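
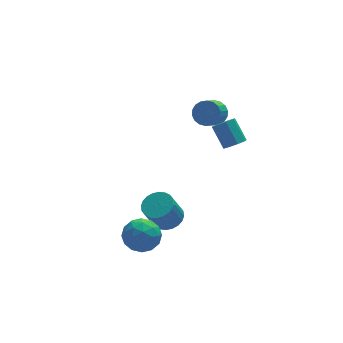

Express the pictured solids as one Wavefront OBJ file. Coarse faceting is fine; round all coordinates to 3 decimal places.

v 3.326 -1.764 2.093
v 3.713 -2.032 2.449
v 3.421 -1.183 3.403
v 3.034 -0.916 3.047
v 3.9 -1.698 2.21
v 3.609 -0.85 3.164
v 3.752 -1.403 1.902
v 3.46 -0.555 2.856
v 3.353 -1.32 1.706
v 3.061 -0.471 2.66
v 2.939 -1.497 1.737
v 2.647 -0.648 2.691
v 2.751 -1.83 1.976
v 2.46 -0.982 2.93
v 2.9 -2.125 2.284
v 2.608 -1.277 3.238
v 3.299 -2.209 2.48
v 3.007 -1.36 3.434
v 3.662 2.393 1.045
v 4.016 1.812 0.779
v 3.432 1.186 1.37
v 3.078 1.767 1.635
v 4.193 1.893 1.039
v 3.61 1.267 1.63
v 4.265 2.072 1.301
v 3.682 1.446 1.891
v 4.218 2.315 1.511
v 3.634 1.689 2.102
v 4.06 2.573 1.629
v 3.477 1.947 2.22
v 3.824 2.796 1.631
v 3.24 2.17 2.222
v 3.555 2.939 1.518
v 2.971 2.313 2.108
v 3.308 2.974 1.31
v 2.724 2.348 1.901
v 3.13 2.893 1.05
v 2.547 2.267 1.641
v 3.058 2.714 0.789
v 2.475 2.088 1.379
v 3.106 2.471 0.578
v 2.522 1.845 1.169
v 3.263 2.213 0.46
v 2.68 1.587 1.051
v 3.5 1.99 0.458
v 2.916 1.364 1.049
v 3.769 1.847 0.572
v 3.185 1.221 1.162
v -2.14 -1.762 -3.241
v -1.475 -1.205 -2.766
v -0.965 -2.695 -3.794
v -0.3 -2.138 -3.319
v -0.925 -2.706 -2.806
v -1.652 -2.13 -2.465
v -0.788 -1.77 -4.095
v -1.515 -1.194 -3.754
v -0.64 -1.21 -3.294
v -0.725 -1.789 -2.498
v -1.715 -2.111 -4.062
v -1.8 -2.69 -3.266
v -1.911 -1.402 -2.955
v -0.529 -2.498 -3.605
v -0.897 -2.832 -3.303
v -0.506 -2.505 -3.024
v -2.015 -1.945 -2.778
v -1.624 -1.618 -2.499
v -1.3 -2.5 -2.522
v -0.816 -2.282 -4.061
v -0.425 -1.955 -3.782
v -1.934 -1.395 -3.536
v -1.543 -1.068 -3.257
v -1.14 -1.4 -4.038
v -1.029 -1.078 -2.986
v -0.338 -1.626 -3.311
v -0.625 -1.41 -3.768
v -1.052 -1.071 -3.567
v -1.079 -1.418 -2.518
v -0.388 -1.966 -2.843
v -0.755 -2.3 -2.542
v -1.183 -1.961 -2.341
v -0.588 -1.421 -2.829
v -2.052 -1.934 -3.717
v -1.361 -2.482 -4.042
v -1.257 -1.939 -4.219
v -1.685 -1.6 -4.018
v -2.102 -2.274 -3.249
v -1.411 -2.822 -3.574
v -1.388 -2.829 -2.993
v -1.815 -2.49 -2.792
v -1.852 -2.479 -3.731
v 0.611 -0.048 -4.074
v 1.307 0.189 -3.712
v 0.705 -0.134 -2.343
v 0.009 -0.372 -2.706
v 1.144 0.464 -3.719
v 0.541 0.141 -2.35
v 0.899 0.661 -3.78
v 0.296 0.337 -2.411
v 0.61 0.75 -3.886
v 0.008 0.426 -2.517
v 0.322 0.717 -4.021
v -0.28 0.394 -2.652
v 0.078 0.568 -4.164
v -0.525 0.244 -2.795
v -0.085 0.325 -4.293
v -0.688 0.001 -2.924
v -0.143 0.025 -4.389
v -0.745 -0.298 -3.02
v -0.085 -0.286 -4.437
v -0.687 -0.609 -3.068
v 0.079 -0.561 -4.43
v -0.524 -0.884 -3.061
v 0.324 -0.757 -4.369
v -0.279 -1.081 -3
v 0.612 -0.846 -4.263
v 0.01 -1.17 -2.894
v 0.9 -0.814 -4.128
v 0.298 -1.137 -2.759
v 1.145 -0.664 -3.985
v 0.542 -0.988 -2.616
v 1.308 -0.421 -3.856
v 0.705 -0.745 -2.487
v 1.365 -0.122 -3.76
v 0.763 -0.445 -2.391
f 2 1 5
f 2 5 3
f 3 5 6
f 3 6 4
f 5 1 7
f 5 7 6
f 6 7 8
f 6 8 4
f 7 1 9
f 7 9 8
f 8 9 10
f 8 10 4
f 9 1 11
f 9 11 10
f 10 11 12
f 10 12 4
f 11 1 13
f 11 13 12
f 12 13 14
f 12 14 4
f 13 1 15
f 13 15 14
f 14 15 16
f 14 16 4
f 15 1 17
f 15 17 16
f 16 17 18
f 16 18 4
f 17 1 2
f 17 2 18
f 18 2 3
f 18 3 4
f 20 19 23
f 20 23 21
f 21 23 24
f 21 24 22
f 23 19 25
f 23 25 24
f 24 25 26
f 24 26 22
f 25 19 27
f 25 27 26
f 26 27 28
f 26 28 22
f 27 19 29
f 27 29 28
f 28 29 30
f 28 30 22
f 29 19 31
f 29 31 30
f 30 31 32
f 30 32 22
f 31 19 33
f 31 33 32
f 32 33 34
f 32 34 22
f 33 19 35
f 33 35 34
f 34 35 36
f 34 36 22
f 35 19 37
f 35 37 36
f 36 37 38
f 36 38 22
f 37 19 39
f 37 39 38
f 38 39 40
f 38 40 22
f 39 19 41
f 39 41 40
f 40 41 42
f 40 42 22
f 41 19 43
f 41 43 42
f 42 43 44
f 42 44 22
f 43 19 45
f 43 45 44
f 44 45 46
f 44 46 22
f 45 19 47
f 45 47 46
f 46 47 48
f 46 48 22
f 47 19 20
f 47 20 48
f 48 20 21
f 48 21 22
f 49 86 65
f 86 60 89
f 65 89 54
f 86 89 65
f 49 65 61
f 65 54 66
f 61 66 50
f 65 66 61
f 49 61 70
f 61 50 71
f 70 71 56
f 61 71 70
f 49 70 82
f 70 56 85
f 82 85 59
f 70 85 82
f 49 82 86
f 82 59 90
f 86 90 60
f 82 90 86
f 50 66 77
f 66 54 80
f 77 80 58
f 66 80 77
f 54 89 67
f 89 60 88
f 67 88 53
f 89 88 67
f 60 90 87
f 90 59 83
f 87 83 51
f 90 83 87
f 59 85 84
f 85 56 72
f 84 72 55
f 85 72 84
f 56 71 76
f 71 50 73
f 76 73 57
f 71 73 76
f 52 78 64
f 78 58 79
f 64 79 53
f 78 79 64
f 52 64 62
f 64 53 63
f 62 63 51
f 64 63 62
f 52 62 69
f 62 51 68
f 69 68 55
f 62 68 69
f 52 69 74
f 69 55 75
f 74 75 57
f 69 75 74
f 52 74 78
f 74 57 81
f 78 81 58
f 74 81 78
f 53 79 67
f 79 58 80
f 67 80 54
f 79 80 67
f 51 63 87
f 63 53 88
f 87 88 60
f 63 88 87
f 55 68 84
f 68 51 83
f 84 83 59
f 68 83 84
f 57 75 76
f 75 55 72
f 76 72 56
f 75 72 76
f 58 81 77
f 81 57 73
f 77 73 50
f 81 73 77
f 92 91 95
f 92 95 93
f 93 95 96
f 93 96 94
f 95 91 97
f 95 97 96
f 96 97 98
f 96 98 94
f 97 91 99
f 97 99 98
f 98 99 100
f 98 100 94
f 99 91 101
f 99 101 100
f 100 101 102
f 100 102 94
f 101 91 103
f 101 103 102
f 102 103 104
f 102 104 94
f 103 91 105
f 103 105 104
f 104 105 106
f 104 106 94
f 105 91 107
f 105 107 106
f 106 107 108
f 106 108 94
f 107 91 109
f 107 109 108
f 108 109 110
f 108 110 94
f 109 91 111
f 109 111 110
f 110 111 112
f 110 112 94
f 111 91 113
f 111 113 112
f 112 113 114
f 112 114 94
f 113 91 115
f 113 115 114
f 114 115 116
f 114 116 94
f 115 91 117
f 115 117 116
f 116 117 118
f 116 118 94
f 117 91 119
f 117 119 118
f 118 119 120
f 118 120 94
f 119 91 121
f 119 121 120
f 120 121 122
f 120 122 94
f 121 91 123
f 121 123 122
f 122 123 124
f 122 124 94
f 123 91 92
f 123 92 124
f 124 92 93
f 124 93 94



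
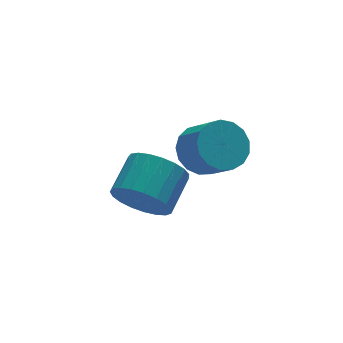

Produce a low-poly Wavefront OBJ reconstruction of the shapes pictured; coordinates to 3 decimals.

v -0.14 -0.005 1.165
v 0.409 0.52 1.547
v 0.649 -0.35 2.397
v 0.1 -0.875 2.015
v 0.054 0.6 1.729
v 0.294 -0.269 2.58
v -0.345 0.542 1.782
v -0.105 -0.327 2.633
v -0.697 0.359 1.693
v -0.457 -0.511 2.544
v -0.922 0.092 1.484
v -0.682 -0.778 2.335
v -0.967 -0.197 1.201
v -0.727 -1.067 2.052
v -0.823 -0.442 0.91
v -0.583 -1.312 1.761
v -0.522 -0.587 0.677
v -0.283 -1.457 1.528
v -0.134 -0.599 0.556
v 0.105 -1.468 1.407
v 0.253 -0.474 0.574
v 0.492 -1.344 1.425
v 0.55 -0.243 0.728
v 0.789 -1.112 1.579
v 0.689 0.044 0.981
v 0.928 -0.826 1.832
v 0.638 0.319 1.277
v 0.878 -0.551 2.128
v -1.717 0.761 -1.283
v -1.066 0.458 -1.934
v -0.111 1.295 -1.369
v -0.763 1.599 -0.717
v -1.231 0.774 -2.122
v -0.277 1.611 -1.557
v -1.481 1.088 -2.165
v -0.526 1.925 -1.6
v -1.772 1.345 -2.055
v -0.817 2.182 -1.49
v -2.053 1.502 -1.812
v -1.098 2.339 -1.247
v -2.276 1.53 -1.478
v -1.321 2.367 -0.912
v -2.403 1.426 -1.109
v -1.448 2.263 -0.544
v -2.411 1.207 -0.771
v -1.456 2.044 -0.205
v -2.299 0.91 -0.521
v -1.344 1.747 0.045
v -2.087 0.588 -0.403
v -1.132 1.425 0.163
v -1.811 0.296 -0.437
v -0.856 1.133 0.129
v -1.518 0.085 -0.617
v -0.563 0.922 -0.052
v -1.261 -0.01 -0.912
v -0.306 0.827 -0.347
v -1.082 0.029 -1.272
v -0.127 0.866 -0.706
v -1.013 0.194 -1.633
v -0.058 1.031 -1.068
f 2 1 5
f 2 5 3
f 3 5 6
f 3 6 4
f 5 1 7
f 5 7 6
f 6 7 8
f 6 8 4
f 7 1 9
f 7 9 8
f 8 9 10
f 8 10 4
f 9 1 11
f 9 11 10
f 10 11 12
f 10 12 4
f 11 1 13
f 11 13 12
f 12 13 14
f 12 14 4
f 13 1 15
f 13 15 14
f 14 15 16
f 14 16 4
f 15 1 17
f 15 17 16
f 16 17 18
f 16 18 4
f 17 1 19
f 17 19 18
f 18 19 20
f 18 20 4
f 19 1 21
f 19 21 20
f 20 21 22
f 20 22 4
f 21 1 23
f 21 23 22
f 22 23 24
f 22 24 4
f 23 1 25
f 23 25 24
f 24 25 26
f 24 26 4
f 25 1 27
f 25 27 26
f 26 27 28
f 26 28 4
f 27 1 2
f 27 2 28
f 28 2 3
f 28 3 4
f 30 29 33
f 30 33 31
f 31 33 34
f 31 34 32
f 33 29 35
f 33 35 34
f 34 35 36
f 34 36 32
f 35 29 37
f 35 37 36
f 36 37 38
f 36 38 32
f 37 29 39
f 37 39 38
f 38 39 40
f 38 40 32
f 39 29 41
f 39 41 40
f 40 41 42
f 40 42 32
f 41 29 43
f 41 43 42
f 42 43 44
f 42 44 32
f 43 29 45
f 43 45 44
f 44 45 46
f 44 46 32
f 45 29 47
f 45 47 46
f 46 47 48
f 46 48 32
f 47 29 49
f 47 49 48
f 48 49 50
f 48 50 32
f 49 29 51
f 49 51 50
f 50 51 52
f 50 52 32
f 51 29 53
f 51 53 52
f 52 53 54
f 52 54 32
f 53 29 55
f 53 55 54
f 54 55 56
f 54 56 32
f 55 29 57
f 55 57 56
f 56 57 58
f 56 58 32
f 57 29 59
f 57 59 58
f 58 59 60
f 58 60 32
f 59 29 30
f 59 30 60
f 60 30 31
f 60 31 32



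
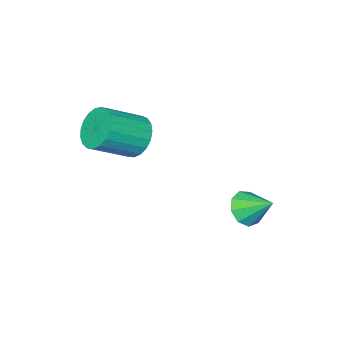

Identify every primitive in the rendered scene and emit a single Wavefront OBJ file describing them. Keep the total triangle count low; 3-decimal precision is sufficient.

v 0.157 0.435 -1.377
v 0.986 0.391 -1.083
v -0.097 1.625 -0.483
v 0.958 0.749 -1.566
v 0.555 0.96 -1.961
v -0.033 0.925 -2.083
v -0.533 0.661 -1.874
v -0.709 0.292 -1.433
v -0.48 -0.011 -0.966
v 0.047 -0.104 -0.691
v 0.626 0.054 -0.737
v 2.531 -3.438 2.084
v 3.129 -2.907 1.436
v 4.748 -3.471 2.467
v 4.149 -4.002 3.116
v 3.041 -2.614 1.735
v 4.659 -3.178 2.767
v 2.864 -2.463 2.095
v 4.482 -3.027 3.127
v 2.629 -2.481 2.453
v 4.247 -3.045 3.485
v 2.378 -2.665 2.747
v 3.996 -3.229 3.779
v 2.153 -2.982 2.927
v 3.771 -3.546 3.958
v 1.993 -3.378 2.961
v 3.611 -3.942 3.992
v 1.927 -3.784 2.843
v 3.545 -4.348 3.874
v 1.965 -4.131 2.594
v 3.583 -4.695 3.626
v 2.1 -4.358 2.257
v 3.718 -4.922 3.288
v 2.311 -4.425 1.89
v 3.929 -4.989 2.922
v 2.559 -4.322 1.557
v 4.177 -4.886 2.588
v 2.803 -4.066 1.315
v 4.421 -4.63 2.346
v 2.999 -3.702 1.206
v 4.617 -4.266 2.237
v 3.115 -3.292 1.248
v 4.733 -3.856 2.28
f 2 1 4
f 2 4 3
f 4 1 5
f 4 5 3
f 5 1 6
f 5 6 3
f 6 1 7
f 6 7 3
f 7 1 8
f 7 8 3
f 8 1 9
f 8 9 3
f 9 1 10
f 9 10 3
f 10 1 11
f 10 11 3
f 11 1 2
f 11 2 3
f 13 12 16
f 13 16 14
f 14 16 17
f 14 17 15
f 16 12 18
f 16 18 17
f 17 18 19
f 17 19 15
f 18 12 20
f 18 20 19
f 19 20 21
f 19 21 15
f 20 12 22
f 20 22 21
f 21 22 23
f 21 23 15
f 22 12 24
f 22 24 23
f 23 24 25
f 23 25 15
f 24 12 26
f 24 26 25
f 25 26 27
f 25 27 15
f 26 12 28
f 26 28 27
f 27 28 29
f 27 29 15
f 28 12 30
f 28 30 29
f 29 30 31
f 29 31 15
f 30 12 32
f 30 32 31
f 31 32 33
f 31 33 15
f 32 12 34
f 32 34 33
f 33 34 35
f 33 35 15
f 34 12 36
f 34 36 35
f 35 36 37
f 35 37 15
f 36 12 38
f 36 38 37
f 37 38 39
f 37 39 15
f 38 12 40
f 38 40 39
f 39 40 41
f 39 41 15
f 40 12 42
f 40 42 41
f 41 42 43
f 41 43 15
f 42 12 13
f 42 13 43
f 43 13 14
f 43 14 15



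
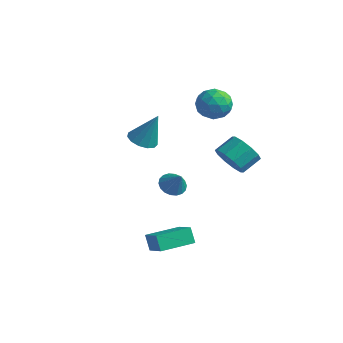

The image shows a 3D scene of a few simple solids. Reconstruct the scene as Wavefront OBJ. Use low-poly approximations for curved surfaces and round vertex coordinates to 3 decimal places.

v 2.05 -2.367 -3.322
v 3.171 -2.783 -2.632
v 2.669 -0.666 -3.303
v 3.79 -1.082 -2.613
v 2.49 -2.518 -4.127
v 3.611 -2.934 -3.437
v 3.109 -0.817 -4.108
v 4.23 -1.233 -3.418
v 2.495 3.104 -0.46
v 3.45 2.885 -0.458
v 3.681 3.898 0.162
v 2.725 4.116 0.16
v 3.335 3.215 -0.953
v 3.565 4.227 -0.332
v 2.898 3.502 -1.26
v 3.129 4.515 -0.639
v 2.308 3.637 -1.261
v 2.538 4.65 -0.64
v 1.789 3.568 -0.956
v 2.019 4.581 -0.336
v 1.539 3.322 -0.462
v 1.77 4.335 0.158
v 1.655 2.993 0.032
v 1.885 4.005 0.653
v 2.091 2.705 0.339
v 2.322 3.718 0.96
v 2.682 2.57 0.34
v 2.912 3.583 0.961
v 3.201 2.639 0.036
v 3.431 3.652 0.656
v 1.383 4.359 2.046
v 1.679 3.889 2.876
v -0.139 3.891 2.324
v 0.157 3.421 3.154
v 0.171 4.419 3.114
v 1.111 4.708 2.942
v 0.429 3.072 2.258
v 1.369 3.361 2.086
v 1.089 3.093 3.007
v 0.93 3.925 3.536
v 0.61 3.855 1.664
v 0.451 4.687 2.193
v 1.664 4.165 2.437
v -0.124 3.615 2.763
v -0.116 4.202 2.74
v 0.058 3.925 3.228
v 1.331 4.647 2.476
v 1.505 4.37 2.963
v 0.619 4.681 3.103
v 0.035 3.41 2.237
v 0.209 3.133 2.724
v 1.482 3.855 1.972
v 1.656 3.578 2.46
v 0.921 3.099 2.097
v 1.492 3.421 3.001
v 0.598 3.146 3.164
v 0.757 2.941 2.638
v 1.31 3.111 2.537
v 1.399 3.91 3.312
v 0.504 3.635 3.476
v 0.512 4.221 3.452
v 1.065 4.391 3.351
v 1.052 3.442 3.389
v 1.036 4.145 1.724
v 0.141 3.87 1.888
v 0.475 3.389 1.849
v 1.028 3.559 1.748
v 0.942 4.634 2.036
v 0.048 4.359 2.199
v 0.23 4.669 2.663
v 0.783 4.839 2.562
v 0.488 4.338 1.811
v -1.694 3.542 -4.16
v -1.075 3.588 -4.616
v -0.946 3.378 -3.16
v -1.127 3.914 -4.524
v -1.291 4.167 -4.36
v -1.535 4.295 -4.156
v -1.81 4.274 -3.953
v -2.063 4.109 -3.792
v -2.242 3.831 -3.703
v -2.313 3.495 -3.705
v -2.262 3.169 -3.797
v -2.098 2.917 -3.961
v -1.854 2.789 -4.164
v -1.578 2.809 -4.367
v -1.326 2.975 -4.529
v -1.146 3.253 -4.617
v -0.677 0.301 1.02
v -0.261 -0.393 1.051
v -0.043 0.759 2.74
v 0.019 -0.084 0.866
v 0.078 0.347 0.729
v -0.103 0.764 0.685
v -0.466 1.034 0.747
v -0.896 1.071 0.895
v -1.256 0.863 1.083
v -1.433 0.477 1.251
v -1.369 0.035 1.346
v -1.086 -0.322 1.336
v -0.673 -0.482 1.227
f 2 4 1
f 5 2 1
f 1 4 3
f 3 5 1
f 2 8 4
f 6 2 5
f 6 8 2
f 4 8 3
f 7 5 3
f 3 8 7
f 7 6 5
f 8 6 7
f 10 9 13
f 10 13 11
f 11 13 14
f 11 14 12
f 13 9 15
f 13 15 14
f 14 15 16
f 14 16 12
f 15 9 17
f 15 17 16
f 16 17 18
f 16 18 12
f 17 9 19
f 17 19 18
f 18 19 20
f 18 20 12
f 19 9 21
f 19 21 20
f 20 21 22
f 20 22 12
f 21 9 23
f 21 23 22
f 22 23 24
f 22 24 12
f 23 9 25
f 23 25 24
f 24 25 26
f 24 26 12
f 25 9 27
f 25 27 26
f 26 27 28
f 26 28 12
f 27 9 29
f 27 29 28
f 28 29 30
f 28 30 12
f 29 9 10
f 29 10 30
f 30 10 11
f 30 11 12
f 31 68 47
f 68 42 71
f 47 71 36
f 68 71 47
f 31 47 43
f 47 36 48
f 43 48 32
f 47 48 43
f 31 43 52
f 43 32 53
f 52 53 38
f 43 53 52
f 31 52 64
f 52 38 67
f 64 67 41
f 52 67 64
f 31 64 68
f 64 41 72
f 68 72 42
f 64 72 68
f 32 48 59
f 48 36 62
f 59 62 40
f 48 62 59
f 36 71 49
f 71 42 70
f 49 70 35
f 71 70 49
f 42 72 69
f 72 41 65
f 69 65 33
f 72 65 69
f 41 67 66
f 67 38 54
f 66 54 37
f 67 54 66
f 38 53 58
f 53 32 55
f 58 55 39
f 53 55 58
f 34 60 46
f 60 40 61
f 46 61 35
f 60 61 46
f 34 46 44
f 46 35 45
f 44 45 33
f 46 45 44
f 34 44 51
f 44 33 50
f 51 50 37
f 44 50 51
f 34 51 56
f 51 37 57
f 56 57 39
f 51 57 56
f 34 56 60
f 56 39 63
f 60 63 40
f 56 63 60
f 35 61 49
f 61 40 62
f 49 62 36
f 61 62 49
f 33 45 69
f 45 35 70
f 69 70 42
f 45 70 69
f 37 50 66
f 50 33 65
f 66 65 41
f 50 65 66
f 39 57 58
f 57 37 54
f 58 54 38
f 57 54 58
f 40 63 59
f 63 39 55
f 59 55 32
f 63 55 59
f 74 73 76
f 74 76 75
f 76 73 77
f 76 77 75
f 77 73 78
f 77 78 75
f 78 73 79
f 78 79 75
f 79 73 80
f 79 80 75
f 80 73 81
f 80 81 75
f 81 73 82
f 81 82 75
f 82 73 83
f 82 83 75
f 83 73 84
f 83 84 75
f 84 73 85
f 84 85 75
f 85 73 86
f 85 86 75
f 86 73 87
f 86 87 75
f 87 73 88
f 87 88 75
f 88 73 74
f 88 74 75
f 90 89 92
f 90 92 91
f 92 89 93
f 92 93 91
f 93 89 94
f 93 94 91
f 94 89 95
f 94 95 91
f 95 89 96
f 95 96 91
f 96 89 97
f 96 97 91
f 97 89 98
f 97 98 91
f 98 89 99
f 98 99 91
f 99 89 100
f 99 100 91
f 100 89 101
f 100 101 91
f 101 89 90
f 101 90 91



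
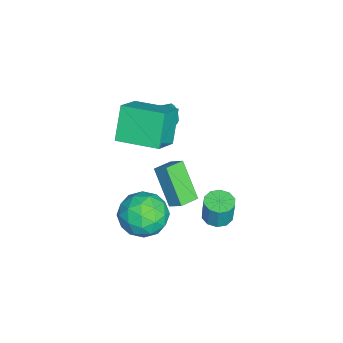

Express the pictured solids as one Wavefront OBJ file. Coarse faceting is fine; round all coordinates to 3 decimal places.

v -2.105 -4.72 3.834
v -0.758 -5.125 4.788
v -1.627 -2.704 4.015
v -0.279 -3.109 4.969
v -1.061 -4.831 2.311
v 0.287 -5.236 3.265
v -0.582 -2.815 2.492
v 0.765 -3.22 3.446
v 0.355 -0.681 -1.65
v 0.89 -0.208 -1.743
v 1.02 -0.106 -0.484
v 0.485 -0.579 -0.39
v 0.508 0.019 -1.722
v 0.638 0.121 -0.463
v 0.067 -0.021 -1.673
v 0.197 0.08 -0.414
v -0.263 -0.313 -1.615
v -0.133 -0.212 -0.356
v -0.358 -0.746 -1.571
v -0.228 -0.645 -0.312
v -0.18 -1.154 -1.556
v -0.05 -1.052 -0.297
v 0.202 -1.381 -1.577
v 0.332 -1.279 -0.318
v 0.643 -1.34 -1.626
v 0.773 -1.239 -0.367
v 0.973 -1.048 -1.684
v 1.103 -0.947 -0.425
v 1.068 -0.615 -1.728
v 1.198 -0.514 -0.469
v -2.827 -4.437 1.76
v -2.456 -4.261 1.379
v -2.542 -2.908 1.919
v -2.913 -3.083 2.3
v -2.86 -4.232 1.24
v -2.946 -2.878 1.78
v -3.245 -4.322 1.406
v -3.331 -2.968 1.946
v -3.385 -4.48 1.779
v -3.471 -3.126 2.319
v -3.198 -4.612 2.141
v -3.284 -3.259 2.681
v -2.794 -4.642 2.28
v -2.88 -3.288 2.82
v -2.409 -4.552 2.114
v -2.495 -3.198 2.654
v -2.269 -4.394 1.741
v -2.355 -3.04 2.281
v 1.146 -2.838 -0.91
v 2.019 -2.789 -0.045
v 1.381 -4.811 -1.035
v 2.254 -4.762 -0.17
v 1.082 -4.537 0.126
v 0.936 -3.318 0.204
v 2.464 -4.282 -1.284
v 2.318 -3.063 -1.206
v 2.834 -3.682 -0.276
v 1.979 -3.839 0.596
v 1.421 -3.761 -1.676
v 0.566 -3.918 -0.804
v 1.562 -2.641 -0.466
v 1.838 -4.959 -0.614
v 1.149 -4.827 -0.44
v 1.662 -4.798 0.069
v 0.925 -2.951 -0.32
v 1.439 -2.922 0.188
v 0.888 -3.95 0.288
v 1.961 -4.678 -1.268
v 2.475 -4.649 -0.76
v 1.738 -2.802 -1.149
v 2.251 -2.773 -0.64
v 2.512 -3.65 -1.368
v 2.554 -3.136 -0.093
v 2.692 -4.296 -0.167
v 2.815 -4.014 -0.822
v 2.73 -3.297 -0.776
v 2.052 -3.229 0.419
v 2.19 -4.388 0.345
v 1.501 -4.256 0.519
v 1.415 -3.54 0.565
v 2.53 -3.753 0.283
v 1.21 -3.212 -1.425
v 1.348 -4.371 -1.499
v 1.985 -4.06 -1.645
v 1.899 -3.344 -1.599
v 0.708 -3.304 -0.913
v 0.846 -4.464 -0.987
v 0.67 -4.303 -0.304
v 0.585 -3.586 -0.258
v 0.87 -3.847 -1.363
v 2.513 -3.173 3.856
v 2.884 -2.598 4.392
v 1.798 -2.568 3.7
v 2.169 -1.992 4.237
v 3.511 -2.388 2.323
v 3.882 -1.812 2.86
v 2.796 -1.782 2.168
v 3.167 -1.207 2.704
f 2 4 1
f 5 2 1
f 1 4 3
f 3 5 1
f 2 8 4
f 6 2 5
f 6 8 2
f 4 8 3
f 7 5 3
f 3 8 7
f 7 6 5
f 8 6 7
f 10 9 13
f 10 13 11
f 11 13 14
f 11 14 12
f 13 9 15
f 13 15 14
f 14 15 16
f 14 16 12
f 15 9 17
f 15 17 16
f 16 17 18
f 16 18 12
f 17 9 19
f 17 19 18
f 18 19 20
f 18 20 12
f 19 9 21
f 19 21 20
f 20 21 22
f 20 22 12
f 21 9 23
f 21 23 22
f 22 23 24
f 22 24 12
f 23 9 25
f 23 25 24
f 24 25 26
f 24 26 12
f 25 9 27
f 25 27 26
f 26 27 28
f 26 28 12
f 27 9 29
f 27 29 28
f 28 29 30
f 28 30 12
f 29 9 10
f 29 10 30
f 30 10 11
f 30 11 12
f 32 31 35
f 32 35 33
f 33 35 36
f 33 36 34
f 35 31 37
f 35 37 36
f 36 37 38
f 36 38 34
f 37 31 39
f 37 39 38
f 38 39 40
f 38 40 34
f 39 31 41
f 39 41 40
f 40 41 42
f 40 42 34
f 41 31 43
f 41 43 42
f 42 43 44
f 42 44 34
f 43 31 45
f 43 45 44
f 44 45 46
f 44 46 34
f 45 31 47
f 45 47 46
f 46 47 48
f 46 48 34
f 47 31 32
f 47 32 48
f 48 32 33
f 48 33 34
f 49 86 65
f 86 60 89
f 65 89 54
f 86 89 65
f 49 65 61
f 65 54 66
f 61 66 50
f 65 66 61
f 49 61 70
f 61 50 71
f 70 71 56
f 61 71 70
f 49 70 82
f 70 56 85
f 82 85 59
f 70 85 82
f 49 82 86
f 82 59 90
f 86 90 60
f 82 90 86
f 50 66 77
f 66 54 80
f 77 80 58
f 66 80 77
f 54 89 67
f 89 60 88
f 67 88 53
f 89 88 67
f 60 90 87
f 90 59 83
f 87 83 51
f 90 83 87
f 59 85 84
f 85 56 72
f 84 72 55
f 85 72 84
f 56 71 76
f 71 50 73
f 76 73 57
f 71 73 76
f 52 78 64
f 78 58 79
f 64 79 53
f 78 79 64
f 52 64 62
f 64 53 63
f 62 63 51
f 64 63 62
f 52 62 69
f 62 51 68
f 69 68 55
f 62 68 69
f 52 69 74
f 69 55 75
f 74 75 57
f 69 75 74
f 52 74 78
f 74 57 81
f 78 81 58
f 74 81 78
f 53 79 67
f 79 58 80
f 67 80 54
f 79 80 67
f 51 63 87
f 63 53 88
f 87 88 60
f 63 88 87
f 55 68 84
f 68 51 83
f 84 83 59
f 68 83 84
f 57 75 76
f 75 55 72
f 76 72 56
f 75 72 76
f 58 81 77
f 81 57 73
f 77 73 50
f 81 73 77
f 92 94 91
f 95 92 91
f 91 94 93
f 93 95 91
f 92 98 94
f 96 92 95
f 96 98 92
f 94 98 93
f 97 95 93
f 93 98 97
f 97 96 95
f 98 96 97



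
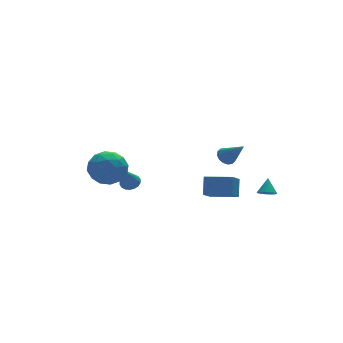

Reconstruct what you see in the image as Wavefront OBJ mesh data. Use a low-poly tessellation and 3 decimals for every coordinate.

v 1.053 -3.148 2.333
v 1.578 -2.901 2.319
v 1.567 -4.172 3.507
v 1.424 -2.744 2.524
v 1.17 -2.696 2.677
v 0.885 -2.768 2.738
v 0.646 -2.943 2.691
v 0.515 -3.172 2.548
v 0.529 -3.395 2.347
v 0.683 -3.552 2.143
v 0.937 -3.6 1.99
v 1.221 -3.528 1.928
v 1.461 -3.353 1.976
v 1.592 -3.124 2.119
v -1.631 3.773 -2.857
v -1.162 3.384 -2.817
v -2.389 3.027 -1.223
v -1.074 3.6 -2.678
v -1.096 3.85 -2.574
v -1.224 4.084 -2.527
v -1.433 4.257 -2.545
v -1.681 4.334 -2.625
v -1.919 4.3 -2.751
v -2.1 4.161 -2.898
v -2.188 3.945 -3.037
v -2.166 3.695 -3.141
v -2.038 3.461 -3.188
v -1.829 3.288 -3.17
v -1.581 3.211 -3.09
v -1.343 3.245 -2.964
v 3.571 -2.92 -1.219
v 4.087 -3.092 -1.305
v 3.889 -2.36 -0.441
v 4.067 -2.875 -1.453
v 3.934 -2.668 -1.548
v 3.718 -2.519 -1.567
v 3.468 -2.462 -1.506
v 3.242 -2.509 -1.38
v 3.092 -2.651 -1.217
v 3.051 -2.854 -1.055
v 3.129 -3.072 -0.93
v 3.309 -3.255 -0.872
v 3.549 -3.362 -0.893
v 3.794 -3.367 -0.989
v 3.988 -3.27 -1.138
v 1.98 0.925 -3.302
v 1.163 0.039 -2.443
v 2.311 1.578 -2.314
v 1.494 0.693 -1.454
v 3.266 -0.053 -3.086
v 2.449 -0.938 -2.226
v 3.597 0.601 -2.097
v 2.78 -0.285 -1.238
v -4.661 2.167 0.306
v -3.568 2.551 0.043
v -4.072 0.349 0.097
v -2.979 0.733 -0.166
v -3.403 0.857 0.937
v -3.767 1.981 1.066
v -3.873 0.919 -0.926
v -4.237 2.043 -0.797
v -3.081 1.78 -0.718
v -2.79 1.742 0.433
v -4.85 1.158 -0.293
v -4.559 1.12 0.858
v -4.166 2.519 0.193
v -3.474 0.381 -0.053
v -3.723 0.454 0.595
v -3.081 0.68 0.441
v -4.283 2.183 0.794
v -3.641 2.409 0.64
v -3.544 1.413 1.165
v -3.999 0.491 -0.5
v -3.357 0.717 -0.654
v -4.559 2.22 -0.301
v -3.917 2.446 -0.455
v -4.096 1.487 -1.025
v -3.237 2.291 -0.409
v -2.891 1.223 -0.532
v -3.417 1.332 -0.979
v -3.631 1.993 -0.903
v -3.067 2.269 0.268
v -2.721 1.2 0.145
v -2.97 1.273 0.793
v -3.184 1.933 0.869
v -2.78 1.815 -0.18
v -4.919 1.7 -0.005
v -4.573 0.631 -0.128
v -4.456 0.967 -0.729
v -4.67 1.627 -0.653
v -4.749 1.677 0.672
v -4.403 0.609 0.549
v -4.009 0.907 1.043
v -4.223 1.568 1.119
v -4.86 1.085 0.32
f 2 1 4
f 2 4 3
f 4 1 5
f 4 5 3
f 5 1 6
f 5 6 3
f 6 1 7
f 6 7 3
f 7 1 8
f 7 8 3
f 8 1 9
f 8 9 3
f 9 1 10
f 9 10 3
f 10 1 11
f 10 11 3
f 11 1 12
f 11 12 3
f 12 1 13
f 12 13 3
f 13 1 14
f 13 14 3
f 14 1 2
f 14 2 3
f 16 15 18
f 16 18 17
f 18 15 19
f 18 19 17
f 19 15 20
f 19 20 17
f 20 15 21
f 20 21 17
f 21 15 22
f 21 22 17
f 22 15 23
f 22 23 17
f 23 15 24
f 23 24 17
f 24 15 25
f 24 25 17
f 25 15 26
f 25 26 17
f 26 15 27
f 26 27 17
f 27 15 28
f 27 28 17
f 28 15 29
f 28 29 17
f 29 15 30
f 29 30 17
f 30 15 16
f 30 16 17
f 32 31 34
f 32 34 33
f 34 31 35
f 34 35 33
f 35 31 36
f 35 36 33
f 36 31 37
f 36 37 33
f 37 31 38
f 37 38 33
f 38 31 39
f 38 39 33
f 39 31 40
f 39 40 33
f 40 31 41
f 40 41 33
f 41 31 42
f 41 42 33
f 42 31 43
f 42 43 33
f 43 31 44
f 43 44 33
f 44 31 45
f 44 45 33
f 45 31 32
f 45 32 33
f 47 49 46
f 50 47 46
f 46 49 48
f 48 50 46
f 47 53 49
f 51 47 50
f 51 53 47
f 49 53 48
f 52 50 48
f 48 53 52
f 52 51 50
f 53 51 52
f 54 91 70
f 91 65 94
f 70 94 59
f 91 94 70
f 54 70 66
f 70 59 71
f 66 71 55
f 70 71 66
f 54 66 75
f 66 55 76
f 75 76 61
f 66 76 75
f 54 75 87
f 75 61 90
f 87 90 64
f 75 90 87
f 54 87 91
f 87 64 95
f 91 95 65
f 87 95 91
f 55 71 82
f 71 59 85
f 82 85 63
f 71 85 82
f 59 94 72
f 94 65 93
f 72 93 58
f 94 93 72
f 65 95 92
f 95 64 88
f 92 88 56
f 95 88 92
f 64 90 89
f 90 61 77
f 89 77 60
f 90 77 89
f 61 76 81
f 76 55 78
f 81 78 62
f 76 78 81
f 57 83 69
f 83 63 84
f 69 84 58
f 83 84 69
f 57 69 67
f 69 58 68
f 67 68 56
f 69 68 67
f 57 67 74
f 67 56 73
f 74 73 60
f 67 73 74
f 57 74 79
f 74 60 80
f 79 80 62
f 74 80 79
f 57 79 83
f 79 62 86
f 83 86 63
f 79 86 83
f 58 84 72
f 84 63 85
f 72 85 59
f 84 85 72
f 56 68 92
f 68 58 93
f 92 93 65
f 68 93 92
f 60 73 89
f 73 56 88
f 89 88 64
f 73 88 89
f 62 80 81
f 80 60 77
f 81 77 61
f 80 77 81
f 63 86 82
f 86 62 78
f 82 78 55
f 86 78 82



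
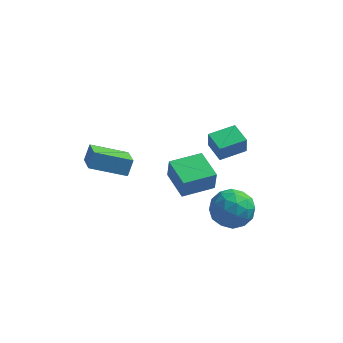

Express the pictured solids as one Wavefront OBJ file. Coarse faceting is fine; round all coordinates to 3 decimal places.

v 2.246 1.055 -0.505
v 2.266 0.863 0.568
v 1.477 2.084 -0.308
v 1.496 1.893 0.765
v 3.504 1.967 -0.365
v 3.523 1.776 0.708
v 2.734 2.997 -0.168
v 2.754 2.805 0.905
v -3.589 -3.585 2.14
v -3.391 -3.09 2.962
v -4.134 -2.168 1.42
v -3.936 -1.674 2.242
v -1.704 -3.206 1.458
v -1.506 -2.712 2.28
v -2.249 -1.79 0.738
v -2.051 -1.295 1.56
v -0.758 2.483 -3.565
v -0.637 2.324 -2.26
v 0.813 3.569 -3.578
v 0.934 3.41 -2.273
v 0.286 0.97 -3.847
v 0.407 0.811 -2.542
v 1.857 2.056 -3.86
v 1.978 1.897 -2.555
v 3.439 -0.316 -2.137
v 4.41 -1.106 -2.132
v 2.17 -1.874 -1.888
v 3.141 -2.664 -1.883
v 2.973 -1.873 -0.929
v 3.757 -0.91 -1.082
v 2.823 -2.07 -2.938
v 3.607 -1.107 -3.091
v 4.029 -2.19 -2.627
v 4.122 -2.068 -1.385
v 2.458 -0.912 -2.635
v 2.551 -0.79 -1.393
v 4.036 -0.574 -2.156
v 2.544 -2.406 -1.864
v 2.446 -1.941 -1.303
v 3.016 -2.405 -1.3
v 3.652 -0.459 -1.539
v 4.223 -0.923 -1.536
v 3.378 -1.374 -0.829
v 2.357 -2.057 -2.484
v 2.928 -2.521 -2.481
v 3.564 -0.575 -2.72
v 4.134 -1.039 -2.717
v 3.202 -1.606 -3.191
v 4.382 -1.676 -2.444
v 3.637 -2.591 -2.298
v 3.449 -2.243 -2.918
v 3.91 -1.677 -3.008
v 4.437 -1.604 -1.714
v 3.691 -2.52 -1.568
v 3.593 -2.054 -1.007
v 4.054 -1.489 -1.097
v 4.213 -2.241 -2.005
v 2.889 -0.46 -2.452
v 2.143 -1.376 -2.306
v 2.526 -1.491 -2.923
v 2.987 -0.926 -3.013
v 2.943 -0.389 -1.722
v 2.198 -1.304 -1.576
v 2.67 -1.303 -1.012
v 3.131 -0.737 -1.102
v 2.367 -0.739 -2.015
f 2 4 1
f 5 2 1
f 1 4 3
f 3 5 1
f 2 8 4
f 6 2 5
f 6 8 2
f 4 8 3
f 7 5 3
f 3 8 7
f 7 6 5
f 8 6 7
f 10 12 9
f 13 10 9
f 9 12 11
f 11 13 9
f 10 16 12
f 14 10 13
f 14 16 10
f 12 16 11
f 15 13 11
f 11 16 15
f 15 14 13
f 16 14 15
f 18 20 17
f 21 18 17
f 17 20 19
f 19 21 17
f 18 24 20
f 22 18 21
f 22 24 18
f 20 24 19
f 23 21 19
f 19 24 23
f 23 22 21
f 24 22 23
f 25 62 41
f 62 36 65
f 41 65 30
f 62 65 41
f 25 41 37
f 41 30 42
f 37 42 26
f 41 42 37
f 25 37 46
f 37 26 47
f 46 47 32
f 37 47 46
f 25 46 58
f 46 32 61
f 58 61 35
f 46 61 58
f 25 58 62
f 58 35 66
f 62 66 36
f 58 66 62
f 26 42 53
f 42 30 56
f 53 56 34
f 42 56 53
f 30 65 43
f 65 36 64
f 43 64 29
f 65 64 43
f 36 66 63
f 66 35 59
f 63 59 27
f 66 59 63
f 35 61 60
f 61 32 48
f 60 48 31
f 61 48 60
f 32 47 52
f 47 26 49
f 52 49 33
f 47 49 52
f 28 54 40
f 54 34 55
f 40 55 29
f 54 55 40
f 28 40 38
f 40 29 39
f 38 39 27
f 40 39 38
f 28 38 45
f 38 27 44
f 45 44 31
f 38 44 45
f 28 45 50
f 45 31 51
f 50 51 33
f 45 51 50
f 28 50 54
f 50 33 57
f 54 57 34
f 50 57 54
f 29 55 43
f 55 34 56
f 43 56 30
f 55 56 43
f 27 39 63
f 39 29 64
f 63 64 36
f 39 64 63
f 31 44 60
f 44 27 59
f 60 59 35
f 44 59 60
f 33 51 52
f 51 31 48
f 52 48 32
f 51 48 52
f 34 57 53
f 57 33 49
f 53 49 26
f 57 49 53



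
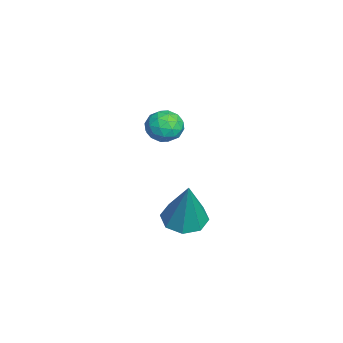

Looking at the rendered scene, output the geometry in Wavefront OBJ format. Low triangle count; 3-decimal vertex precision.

v -0.607 0.509 3.01
v -0.315 0.972 2.657
v -0.425 -0.192 2.243
v -0.133 0.271 1.89
v 0.149 0.051 2.434
v 0.037 0.484 2.909
v -0.777 0.296 1.991
v -0.889 0.729 2.466
v -0.42 0.84 2.027
v 0.152 0.689 2.301
v -0.892 0.091 2.599
v -0.32 -0.06 2.873
v -0.477 0.802 2.901
v -0.263 -0.022 1.999
v -0.098 -0.151 2.32
v 0.074 0.121 2.111
v -0.27 0.515 3.049
v -0.099 0.787 2.841
v 0.174 0.246 2.71
v -0.641 -0.007 2.059
v -0.47 0.265 1.851
v -0.814 0.659 2.789
v -0.642 0.931 2.58
v -0.914 0.534 2.19
v -0.367 0.997 2.323
v -0.26 0.585 1.872
v -0.638 0.599 1.932
v -0.704 0.854 2.21
v -0.031 0.908 2.484
v 0.076 0.496 2.033
v 0.242 0.366 2.353
v 0.176 0.621 2.632
v -0.092 0.83 2.113
v -0.816 0.284 2.867
v -0.709 -0.128 2.416
v -0.916 0.159 2.268
v -0.982 0.414 2.547
v -0.48 0.195 3.028
v -0.373 -0.217 2.577
v -0.036 -0.074 2.69
v -0.102 0.181 2.968
v -0.648 -0.05 2.787
v 3.343 0.929 0.835
v 3.861 1.382 0.621
v 3.957 1.031 2.525
v 3.4 1.644 0.772
v 2.907 1.488 0.96
v 2.669 1.004 1.076
v 2.826 0.477 1.05
v 3.287 0.214 0.899
v 3.78 0.371 0.71
v 4.018 0.854 0.595
f 1 38 17
f 38 12 41
f 17 41 6
f 38 41 17
f 1 17 13
f 17 6 18
f 13 18 2
f 17 18 13
f 1 13 22
f 13 2 23
f 22 23 8
f 13 23 22
f 1 22 34
f 22 8 37
f 34 37 11
f 22 37 34
f 1 34 38
f 34 11 42
f 38 42 12
f 34 42 38
f 2 18 29
f 18 6 32
f 29 32 10
f 18 32 29
f 6 41 19
f 41 12 40
f 19 40 5
f 41 40 19
f 12 42 39
f 42 11 35
f 39 35 3
f 42 35 39
f 11 37 36
f 37 8 24
f 36 24 7
f 37 24 36
f 8 23 28
f 23 2 25
f 28 25 9
f 23 25 28
f 4 30 16
f 30 10 31
f 16 31 5
f 30 31 16
f 4 16 14
f 16 5 15
f 14 15 3
f 16 15 14
f 4 14 21
f 14 3 20
f 21 20 7
f 14 20 21
f 4 21 26
f 21 7 27
f 26 27 9
f 21 27 26
f 4 26 30
f 26 9 33
f 30 33 10
f 26 33 30
f 5 31 19
f 31 10 32
f 19 32 6
f 31 32 19
f 3 15 39
f 15 5 40
f 39 40 12
f 15 40 39
f 7 20 36
f 20 3 35
f 36 35 11
f 20 35 36
f 9 27 28
f 27 7 24
f 28 24 8
f 27 24 28
f 10 33 29
f 33 9 25
f 29 25 2
f 33 25 29
f 44 43 46
f 44 46 45
f 46 43 47
f 46 47 45
f 47 43 48
f 47 48 45
f 48 43 49
f 48 49 45
f 49 43 50
f 49 50 45
f 50 43 51
f 50 51 45
f 51 43 52
f 51 52 45
f 52 43 44
f 52 44 45



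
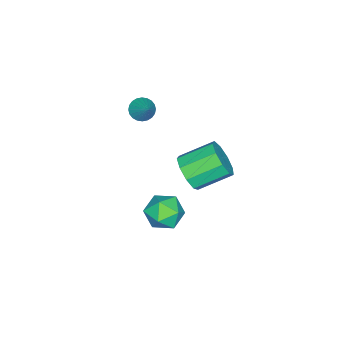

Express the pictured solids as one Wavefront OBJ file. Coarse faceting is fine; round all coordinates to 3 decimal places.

v 3.043 1.363 -3.363
v 3.624 1.391 -2.784
v 3.336 0.089 -3.596
v 3.917 0.117 -3.017
v 3.125 0.161 -2.806
v 2.944 0.948 -2.662
v 4.016 0.532 -3.718
v 3.835 1.319 -3.574
v 4.225 0.877 -3.004
v 3.675 0.648 -2.44
v 3.285 0.832 -3.94
v 2.735 0.603 -3.376
v 2.927 1.4 -1.02
v 3.584 1.68 -0.682
v 2.811 2.7 -0.023
v 2.153 2.42 -0.36
v 3.501 1.924 -1.157
v 2.728 2.945 -0.498
v 3.15 1.923 -1.568
v 2.376 2.943 -0.909
v 2.694 1.677 -1.722
v 1.921 2.697 -1.063
v 2.347 1.301 -1.547
v 1.574 2.322 -0.888
v 2.271 0.972 -1.126
v 1.498 1.992 -0.467
v 2.502 0.842 -0.655
v 1.729 1.863 0.005
v 2.932 0.974 -0.354
v 2.158 1.994 0.305
v 3.359 1.305 -0.365
v 2.586 2.325 0.294
v 2.355 -0.707 1.281
v 2.656 -0.541 0.917
v 2.945 -0.113 2.039
v 2.517 -0.404 0.917
v 2.354 -0.313 0.973
v 2.191 -0.281 1.075
v 2.053 -0.315 1.209
v 1.961 -0.408 1.354
v 1.928 -0.547 1.487
v 1.961 -0.71 1.589
v 2.054 -0.872 1.644
v 2.193 -1.01 1.644
v 2.356 -1.101 1.588
v 2.519 -1.132 1.486
v 2.657 -1.099 1.352
v 2.749 -1.006 1.208
v 2.781 -0.867 1.074
v 2.748 -0.704 0.972
f 1 12 6
f 1 6 2
f 1 2 8
f 1 8 11
f 1 11 12
f 2 6 10
f 6 12 5
f 12 11 3
f 11 8 7
f 8 2 9
f 4 10 5
f 4 5 3
f 4 3 7
f 4 7 9
f 4 9 10
f 5 10 6
f 3 5 12
f 7 3 11
f 9 7 8
f 10 9 2
f 14 13 17
f 14 17 15
f 15 17 18
f 15 18 16
f 17 13 19
f 17 19 18
f 18 19 20
f 18 20 16
f 19 13 21
f 19 21 20
f 20 21 22
f 20 22 16
f 21 13 23
f 21 23 22
f 22 23 24
f 22 24 16
f 23 13 25
f 23 25 24
f 24 25 26
f 24 26 16
f 25 13 27
f 25 27 26
f 26 27 28
f 26 28 16
f 27 13 29
f 27 29 28
f 28 29 30
f 28 30 16
f 29 13 31
f 29 31 30
f 30 31 32
f 30 32 16
f 31 13 14
f 31 14 32
f 32 14 15
f 32 15 16
f 34 33 36
f 34 36 35
f 36 33 37
f 36 37 35
f 37 33 38
f 37 38 35
f 38 33 39
f 38 39 35
f 39 33 40
f 39 40 35
f 40 33 41
f 40 41 35
f 41 33 42
f 41 42 35
f 42 33 43
f 42 43 35
f 43 33 44
f 43 44 35
f 44 33 45
f 44 45 35
f 45 33 46
f 45 46 35
f 46 33 47
f 46 47 35
f 47 33 48
f 47 48 35
f 48 33 49
f 48 49 35
f 49 33 50
f 49 50 35
f 50 33 34
f 50 34 35



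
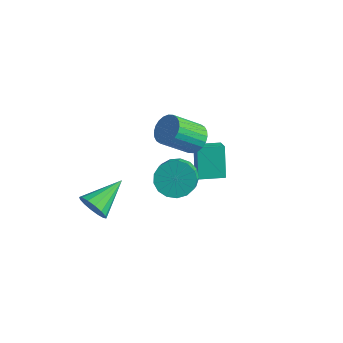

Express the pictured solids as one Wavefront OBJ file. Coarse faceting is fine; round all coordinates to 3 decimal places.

v -2.166 -4.173 -2.639
v -1.701 -3.93 -3.37
v -2.054 -2.167 -1.901
v -2.148 -3.863 -3.484
v -2.6 -3.88 -3.37
v -2.935 -3.975 -3.061
v -3.064 -4.123 -2.639
v -2.953 -4.284 -2.216
v -2.63 -4.416 -1.907
v -2.183 -4.482 -1.794
v -1.732 -4.466 -1.907
v -1.396 -4.371 -2.216
v -1.267 -4.223 -2.638
v -1.379 -4.062 -3.061
v -1.535 2.674 -2.359
v -0.849 2.159 -1.807
v -0.633 3.766 -2.461
v 0.053 3.251 -1.909
v -0.813 1.929 -3.951
v -0.127 1.414 -3.399
v 0.089 3.021 -4.053
v 0.775 2.506 -3.501
v -0.415 1.439 -0.135
v 0.044 1.839 0.501
v -0.666 0.54 1.83
v -1.125 0.141 1.195
v -0.251 2.013 0.512
v -0.962 0.714 1.842
v -0.572 2.099 0.426
v -1.283 0.801 1.755
v -0.869 2.085 0.253
v -1.579 0.787 1.583
v -1.097 1.973 0.022
v -1.807 0.674 1.352
v -1.22 1.78 -0.233
v -1.931 0.481 1.097
v -1.222 1.534 -0.473
v -1.932 0.236 0.857
v -1.1 1.275 -0.662
v -1.81 -0.024 0.668
v -0.874 1.04 -0.77
v -1.584 -0.259 0.559
v -0.578 0.866 -0.782
v -1.289 -0.433 0.548
v -0.257 0.779 -0.695
v -0.968 -0.519 0.634
v 0.039 0.793 -0.523
v -0.671 -0.505 0.807
v 0.267 0.906 -0.292
v -0.443 -0.393 1.038
v 0.391 1.099 -0.037
v -0.32 -0.2 1.293
v 0.392 1.344 0.203
v -0.318 0.046 1.533
v 0.27 1.604 0.392
v -0.44 0.305 1.722
v 1.49 -2.074 0.853
v 2.009 -2.528 0.074
v 2.489 -3.239 0.809
v 1.97 -2.786 1.587
v 2.315 -2.165 0.226
v 2.795 -2.877 0.96
v 2.431 -1.782 0.521
v 2.911 -2.493 1.256
v 2.332 -1.465 0.892
v 2.812 -2.177 1.627
v 2.04 -1.288 1.254
v 2.52 -2 1.989
v 1.622 -1.291 1.524
v 2.102 -2.003 2.259
v 1.174 -1.474 1.641
v 1.654 -2.185 2.376
v 0.798 -1.794 1.576
v 1.278 -2.505 2.311
v 0.581 -2.178 1.346
v 1.061 -2.89 2.081
v 0.572 -2.538 1.003
v 1.052 -3.25 1.738
v 0.773 -2.792 0.625
v 1.253 -3.504 1.36
v 1.139 -2.882 0.3
v 1.619 -3.594 1.035
v 1.585 -2.787 0.101
v 2.065 -3.498 0.836
f 2 1 4
f 2 4 3
f 4 1 5
f 4 5 3
f 5 1 6
f 5 6 3
f 6 1 7
f 6 7 3
f 7 1 8
f 7 8 3
f 8 1 9
f 8 9 3
f 9 1 10
f 9 10 3
f 10 1 11
f 10 11 3
f 11 1 12
f 11 12 3
f 12 1 13
f 12 13 3
f 13 1 14
f 13 14 3
f 14 1 2
f 14 2 3
f 16 18 15
f 19 16 15
f 15 18 17
f 17 19 15
f 16 22 18
f 20 16 19
f 20 22 16
f 18 22 17
f 21 19 17
f 17 22 21
f 21 20 19
f 22 20 21
f 24 23 27
f 24 27 25
f 25 27 28
f 25 28 26
f 27 23 29
f 27 29 28
f 28 29 30
f 28 30 26
f 29 23 31
f 29 31 30
f 30 31 32
f 30 32 26
f 31 23 33
f 31 33 32
f 32 33 34
f 32 34 26
f 33 23 35
f 33 35 34
f 34 35 36
f 34 36 26
f 35 23 37
f 35 37 36
f 36 37 38
f 36 38 26
f 37 23 39
f 37 39 38
f 38 39 40
f 38 40 26
f 39 23 41
f 39 41 40
f 40 41 42
f 40 42 26
f 41 23 43
f 41 43 42
f 42 43 44
f 42 44 26
f 43 23 45
f 43 45 44
f 44 45 46
f 44 46 26
f 45 23 47
f 45 47 46
f 46 47 48
f 46 48 26
f 47 23 49
f 47 49 48
f 48 49 50
f 48 50 26
f 49 23 51
f 49 51 50
f 50 51 52
f 50 52 26
f 51 23 53
f 51 53 52
f 52 53 54
f 52 54 26
f 53 23 55
f 53 55 54
f 54 55 56
f 54 56 26
f 55 23 24
f 55 24 56
f 56 24 25
f 56 25 26
f 58 57 61
f 58 61 59
f 59 61 62
f 59 62 60
f 61 57 63
f 61 63 62
f 62 63 64
f 62 64 60
f 63 57 65
f 63 65 64
f 64 65 66
f 64 66 60
f 65 57 67
f 65 67 66
f 66 67 68
f 66 68 60
f 67 57 69
f 67 69 68
f 68 69 70
f 68 70 60
f 69 57 71
f 69 71 70
f 70 71 72
f 70 72 60
f 71 57 73
f 71 73 72
f 72 73 74
f 72 74 60
f 73 57 75
f 73 75 74
f 74 75 76
f 74 76 60
f 75 57 77
f 75 77 76
f 76 77 78
f 76 78 60
f 77 57 79
f 77 79 78
f 78 79 80
f 78 80 60
f 79 57 81
f 79 81 80
f 80 81 82
f 80 82 60
f 81 57 83
f 81 83 82
f 82 83 84
f 82 84 60
f 83 57 58
f 83 58 84
f 84 58 59
f 84 59 60



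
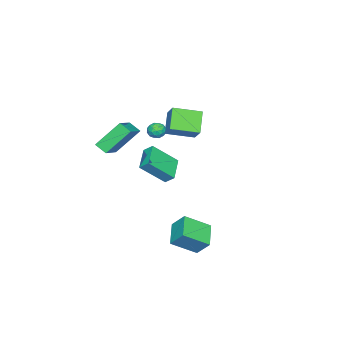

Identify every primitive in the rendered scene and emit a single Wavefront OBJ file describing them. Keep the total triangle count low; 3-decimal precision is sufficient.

v -4.203 -2.68 3.072
v -3.542 -1.935 3.983
v -5.271 -1.206 2.642
v -4.61 -0.461 3.553
v -3.09 -2.219 1.887
v -2.429 -1.474 2.798
v -4.158 -0.745 1.457
v -3.497 -0 2.368
v -5.11 -3.095 -2.05
v -5.143 -2.466 -1.524
v -3.584 -2.488 -2.682
v -3.616 -1.859 -2.157
v -4.024 -4.281 -0.563
v -4.056 -3.652 -0.038
v -2.497 -3.674 -1.196
v -2.53 -3.045 -0.67
v -3.191 -2.182 1.93
v -2.742 -2.204 2.373
v -3.138 -3.196 1.827
v -2.689 -3.218 2.27
v -3.281 -3.069 2.428
v -3.314 -2.442 2.492
v -2.566 -2.958 1.708
v -2.599 -2.331 1.772
v -2.356 -2.683 2.236
v -2.798 -2.752 2.681
v -3.082 -2.648 1.519
v -3.524 -2.717 1.964
v -2.971 -2.104 2.161
v -2.909 -3.296 2.039
v -3.257 -3.209 2.132
v -2.993 -3.221 2.392
v -3.308 -2.244 2.231
v -3.044 -2.257 2.491
v -3.36 -2.765 2.523
v -2.836 -3.143 1.709
v -2.572 -3.156 1.969
v -2.887 -2.179 1.808
v -2.623 -2.191 2.068
v -2.52 -2.635 1.677
v -2.48 -2.398 2.34
v -2.449 -2.994 2.28
v -2.377 -2.842 1.949
v -2.396 -2.473 1.987
v -2.74 -2.439 2.602
v -2.709 -3.035 2.541
v -3.057 -2.947 2.634
v -3.076 -2.579 2.672
v -2.513 -2.721 2.521
v -3.171 -2.365 1.659
v -3.14 -2.961 1.598
v -2.804 -2.821 1.528
v -2.823 -2.453 1.566
v -3.431 -2.406 1.92
v -3.4 -3.002 1.86
v -3.484 -2.927 2.213
v -3.503 -2.558 2.251
v -3.367 -2.679 1.679
v 2.115 3.046 -2.507
v 2.143 3.883 -1.553
v 3.486 3.728 -3.147
v 3.515 4.566 -2.193
v 3.145 1.894 -1.527
v 3.174 2.732 -0.573
v 4.517 2.577 -2.167
v 4.545 3.414 -1.213
v 0.288 -1.889 3.768
v 0.24 -2.644 4.237
v 2.063 -1.454 4.652
v 2.015 -2.208 5.121
v 1.325 -2.932 2.199
v 1.277 -3.686 2.668
v 3.1 -2.496 3.083
v 3.052 -3.251 3.552
f 2 4 1
f 5 2 1
f 1 4 3
f 3 5 1
f 2 8 4
f 6 2 5
f 6 8 2
f 4 8 3
f 7 5 3
f 3 8 7
f 7 6 5
f 8 6 7
f 10 12 9
f 13 10 9
f 9 12 11
f 11 13 9
f 10 16 12
f 14 10 13
f 14 16 10
f 12 16 11
f 15 13 11
f 11 16 15
f 15 14 13
f 16 14 15
f 17 54 33
f 54 28 57
f 33 57 22
f 54 57 33
f 17 33 29
f 33 22 34
f 29 34 18
f 33 34 29
f 17 29 38
f 29 18 39
f 38 39 24
f 29 39 38
f 17 38 50
f 38 24 53
f 50 53 27
f 38 53 50
f 17 50 54
f 50 27 58
f 54 58 28
f 50 58 54
f 18 34 45
f 34 22 48
f 45 48 26
f 34 48 45
f 22 57 35
f 57 28 56
f 35 56 21
f 57 56 35
f 28 58 55
f 58 27 51
f 55 51 19
f 58 51 55
f 27 53 52
f 53 24 40
f 52 40 23
f 53 40 52
f 24 39 44
f 39 18 41
f 44 41 25
f 39 41 44
f 20 46 32
f 46 26 47
f 32 47 21
f 46 47 32
f 20 32 30
f 32 21 31
f 30 31 19
f 32 31 30
f 20 30 37
f 30 19 36
f 37 36 23
f 30 36 37
f 20 37 42
f 37 23 43
f 42 43 25
f 37 43 42
f 20 42 46
f 42 25 49
f 46 49 26
f 42 49 46
f 21 47 35
f 47 26 48
f 35 48 22
f 47 48 35
f 19 31 55
f 31 21 56
f 55 56 28
f 31 56 55
f 23 36 52
f 36 19 51
f 52 51 27
f 36 51 52
f 25 43 44
f 43 23 40
f 44 40 24
f 43 40 44
f 26 49 45
f 49 25 41
f 45 41 18
f 49 41 45
f 60 62 59
f 63 60 59
f 59 62 61
f 61 63 59
f 60 66 62
f 64 60 63
f 64 66 60
f 62 66 61
f 65 63 61
f 61 66 65
f 65 64 63
f 66 64 65
f 68 70 67
f 71 68 67
f 67 70 69
f 69 71 67
f 68 74 70
f 72 68 71
f 72 74 68
f 70 74 69
f 73 71 69
f 69 74 73
f 73 72 71
f 74 72 73



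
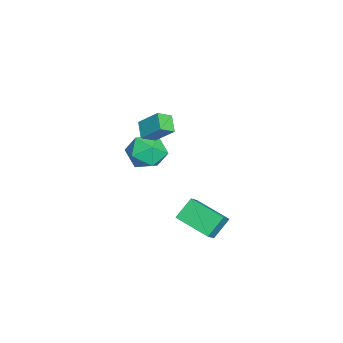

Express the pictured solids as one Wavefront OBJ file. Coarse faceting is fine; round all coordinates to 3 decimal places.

v 1.275 -0.516 -0.154
v 2.205 -0.636 0.486
v 0.295 -1.444 1.094
v 1.225 -1.564 1.734
v 0.752 -0.54 1.608
v 1.357 0.034 0.837
v 1.143 -2.114 0.743
v 1.748 -1.54 -0.028
v 2.123 -1.624 1.041
v 1.882 -0.651 1.575
v 0.618 -1.429 0.005
v 0.377 -0.456 0.539
v 1.868 -0.654 3.199
v 2.208 0.305 4.146
v 2.681 -0.416 2.667
v 3.02 0.543 3.614
v 2.34 -1.263 3.646
v 2.679 -0.304 4.593
v 3.152 -1.025 3.114
v 3.492 -0.066 4.061
v 3.449 0.636 -2.228
v 2.776 1.3 -1.292
v 2.749 0.847 -2.881
v 2.077 1.512 -1.945
v 4.403 2.288 -2.715
v 3.731 2.953 -1.779
v 3.704 2.5 -3.368
v 3.031 3.164 -2.432
f 1 12 6
f 1 6 2
f 1 2 8
f 1 8 11
f 1 11 12
f 2 6 10
f 6 12 5
f 12 11 3
f 11 8 7
f 8 2 9
f 4 10 5
f 4 5 3
f 4 3 7
f 4 7 9
f 4 9 10
f 5 10 6
f 3 5 12
f 7 3 11
f 9 7 8
f 10 9 2
f 14 16 13
f 17 14 13
f 13 16 15
f 15 17 13
f 14 20 16
f 18 14 17
f 18 20 14
f 16 20 15
f 19 17 15
f 15 20 19
f 19 18 17
f 20 18 19
f 22 24 21
f 25 22 21
f 21 24 23
f 23 25 21
f 22 28 24
f 26 22 25
f 26 28 22
f 24 28 23
f 27 25 23
f 23 28 27
f 27 26 25
f 28 26 27



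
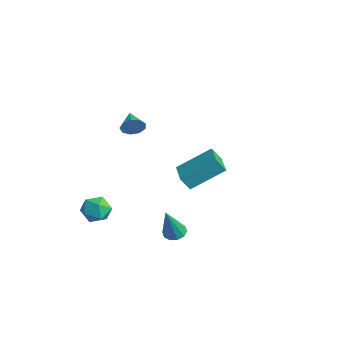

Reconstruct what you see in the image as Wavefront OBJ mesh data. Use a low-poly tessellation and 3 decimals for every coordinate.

v -4.279 1.937 -2.473
v -4.471 1.524 -1.791
v -3.782 3.52 -1.375
v -3.974 3.107 -0.693
v -2.926 1.453 -2.387
v -3.118 1.04 -1.705
v -2.429 3.036 -1.289
v -2.621 2.623 -0.607
v 1.635 -1.661 -1.552
v 1.947 -2.04 -1.777
v 2.045 -2.299 0.092
v 2.136 -1.772 -1.72
v 2.135 -1.461 -1.598
v 1.942 -1.226 -1.459
v 1.633 -1.157 -1.355
v 1.324 -1.281 -1.327
v 1.134 -1.549 -1.384
v 1.136 -1.86 -1.505
v 1.328 -2.095 -1.644
v 1.638 -2.164 -1.748
v -3.916 -3.064 -2.358
v -3.464 -2.464 -2.632
v -2.896 -3.856 -2.408
v -2.444 -3.256 -2.682
v -2.71 -3.244 -1.928
v -3.341 -2.755 -1.898
v -3.019 -3.565 -3.142
v -3.65 -3.076 -3.112
v -2.91 -2.774 -3.116
v -2.719 -2.576 -2.366
v -3.641 -3.744 -2.674
v -3.45 -3.546 -1.924
v -1.103 -2.274 3.685
v -0.873 -2.049 4.168
v -2.057 -1.966 3.995
v -0.879 -1.775 3.88
v -0.989 -1.735 3.501
v -1.153 -1.947 3.208
v -1.293 -2.311 3.138
v -1.344 -2.658 3.324
v -1.282 -2.825 3.678
v -1.136 -2.734 4.036
v -0.975 -2.427 4.229
f 2 4 1
f 5 2 1
f 1 4 3
f 3 5 1
f 2 8 4
f 6 2 5
f 6 8 2
f 4 8 3
f 7 5 3
f 3 8 7
f 7 6 5
f 8 6 7
f 10 9 12
f 10 12 11
f 12 9 13
f 12 13 11
f 13 9 14
f 13 14 11
f 14 9 15
f 14 15 11
f 15 9 16
f 15 16 11
f 16 9 17
f 16 17 11
f 17 9 18
f 17 18 11
f 18 9 19
f 18 19 11
f 19 9 20
f 19 20 11
f 20 9 10
f 20 10 11
f 21 32 26
f 21 26 22
f 21 22 28
f 21 28 31
f 21 31 32
f 22 26 30
f 26 32 25
f 32 31 23
f 31 28 27
f 28 22 29
f 24 30 25
f 24 25 23
f 24 23 27
f 24 27 29
f 24 29 30
f 25 30 26
f 23 25 32
f 27 23 31
f 29 27 28
f 30 29 22
f 34 33 36
f 34 36 35
f 36 33 37
f 36 37 35
f 37 33 38
f 37 38 35
f 38 33 39
f 38 39 35
f 39 33 40
f 39 40 35
f 40 33 41
f 40 41 35
f 41 33 42
f 41 42 35
f 42 33 43
f 42 43 35
f 43 33 34
f 43 34 35



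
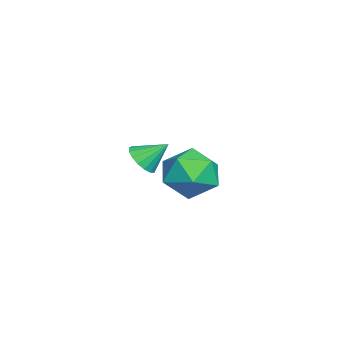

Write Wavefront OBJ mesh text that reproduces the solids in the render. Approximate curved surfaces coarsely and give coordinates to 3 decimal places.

v -3.398 2.675 -0.801
v -2.679 1.826 -0.3
v -4.961 1.494 -0.56
v -4.242 0.645 -0.059
v -4.462 1.686 0.536
v -3.496 2.417 0.387
v -4.144 0.903 -1.247
v -3.178 1.634 -1.396
v -3.14 0.731 -0.576
v -3.337 1.215 0.526
v -4.303 2.105 -1.386
v -4.5 2.589 -0.284
v 0.129 0.306 2.101
v 0.63 0.61 1.756
v 0.111 1.174 2.839
v 0.359 0.724 1.616
v 0.035 0.741 1.587
v -0.267 0.659 1.676
v -0.478 0.496 1.862
v -0.55 0.29 2.103
v -0.467 0.087 2.343
v -0.247 -0.066 2.528
v 0.059 -0.133 2.615
v 0.382 -0.1 2.584
v 0.646 0.026 2.443
v 0.792 0.216 2.223
v 0.787 0.427 1.975
f 1 12 6
f 1 6 2
f 1 2 8
f 1 8 11
f 1 11 12
f 2 6 10
f 6 12 5
f 12 11 3
f 11 8 7
f 8 2 9
f 4 10 5
f 4 5 3
f 4 3 7
f 4 7 9
f 4 9 10
f 5 10 6
f 3 5 12
f 7 3 11
f 9 7 8
f 10 9 2
f 14 13 16
f 14 16 15
f 16 13 17
f 16 17 15
f 17 13 18
f 17 18 15
f 18 13 19
f 18 19 15
f 19 13 20
f 19 20 15
f 20 13 21
f 20 21 15
f 21 13 22
f 21 22 15
f 22 13 23
f 22 23 15
f 23 13 24
f 23 24 15
f 24 13 25
f 24 25 15
f 25 13 26
f 25 26 15
f 26 13 27
f 26 27 15
f 27 13 14
f 27 14 15



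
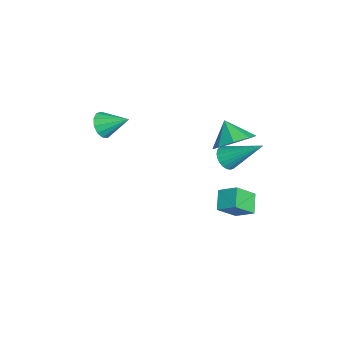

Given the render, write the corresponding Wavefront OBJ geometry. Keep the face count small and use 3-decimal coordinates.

v 0.316 2.82 1.227
v 0.59 3.128 0.75
v 0.844 4.34 2.513
v 0.361 3.216 0.74
v 0.125 3.245 0.803
v -0.082 3.208 0.931
v -0.228 3.112 1.104
v -0.291 2.972 1.296
v -0.262 2.809 1.477
v -0.145 2.647 1.62
v 0.043 2.512 1.704
v 0.272 2.423 1.714
v 0.508 2.395 1.651
v 0.714 2.431 1.523
v 0.86 2.527 1.35
v 0.924 2.667 1.158
v 0.894 2.831 0.977
v 0.777 2.992 0.834
v -2.955 3.214 -0.474
v -2.538 3.862 0.224
v -3.745 2.766 0.414
v -3.154 4.186 -0.161
v -3.654 3.94 -0.73
v -3.744 3.269 -1.149
v -3.372 2.566 -1.172
v -2.755 2.242 -0.786
v -2.256 2.488 -0.218
v -2.166 3.159 0.201
v -3.539 -2.66 0.182
v -2.889 -2.667 -0.149
v -3.161 -1.48 0.898
v -3.138 -2.443 -0.387
v -3.514 -2.287 -0.445
v -3.898 -2.25 -0.303
v -4.169 -2.342 -0.008
v -4.239 -2.536 0.349
v -4.087 -2.768 0.652
v -3.762 -2.967 0.806
v -3.365 -3.067 0.763
v -3.024 -3.038 0.535
v -2.846 -2.889 0.195
v -2.783 3.378 -4.185
v -2.282 2.522 -3.299
v -2.381 4.195 -3.624
v -1.88 3.34 -2.737
v -1.86 3.32 -4.763
v -1.359 2.465 -3.876
v -1.458 4.138 -4.201
v -0.957 3.282 -3.315
f 2 1 4
f 2 4 3
f 4 1 5
f 4 5 3
f 5 1 6
f 5 6 3
f 6 1 7
f 6 7 3
f 7 1 8
f 7 8 3
f 8 1 9
f 8 9 3
f 9 1 10
f 9 10 3
f 10 1 11
f 10 11 3
f 11 1 12
f 11 12 3
f 12 1 13
f 12 13 3
f 13 1 14
f 13 14 3
f 14 1 15
f 14 15 3
f 15 1 16
f 15 16 3
f 16 1 17
f 16 17 3
f 17 1 18
f 17 18 3
f 18 1 2
f 18 2 3
f 20 19 22
f 20 22 21
f 22 19 23
f 22 23 21
f 23 19 24
f 23 24 21
f 24 19 25
f 24 25 21
f 25 19 26
f 25 26 21
f 26 19 27
f 26 27 21
f 27 19 28
f 27 28 21
f 28 19 20
f 28 20 21
f 30 29 32
f 30 32 31
f 32 29 33
f 32 33 31
f 33 29 34
f 33 34 31
f 34 29 35
f 34 35 31
f 35 29 36
f 35 36 31
f 36 29 37
f 36 37 31
f 37 29 38
f 37 38 31
f 38 29 39
f 38 39 31
f 39 29 40
f 39 40 31
f 40 29 41
f 40 41 31
f 41 29 30
f 41 30 31
f 43 45 42
f 46 43 42
f 42 45 44
f 44 46 42
f 43 49 45
f 47 43 46
f 47 49 43
f 45 49 44
f 48 46 44
f 44 49 48
f 48 47 46
f 49 47 48



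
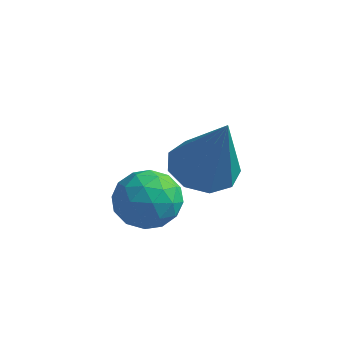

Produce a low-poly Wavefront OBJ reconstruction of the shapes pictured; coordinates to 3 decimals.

v 0.575 -0.105 -1.695
v 1.229 0.117 -2.176
v 0.231 -1.057 -2.604
v 0.885 -0.835 -3.085
v 1.016 -1.216 -2.347
v 1.229 -0.627 -1.785
v 0.231 -0.313 -2.995
v 0.444 0.276 -2.433
v 1.016 -0.011 -2.979
v 1.501 -0.569 -2.578
v -0.041 -0.371 -2.202
v 0.444 -0.929 -1.801
v 0.932 0.09 -1.856
v 0.528 -1.03 -2.924
v 0.605 -1.254 -2.49
v 0.989 -1.123 -2.773
v 0.932 -0.348 -1.626
v 1.316 -0.217 -1.908
v 1.191 -1.001 -2.009
v 0.144 -0.723 -2.872
v 0.528 -0.592 -3.154
v 0.471 0.183 -2.007
v 0.855 0.314 -2.29
v 0.269 0.061 -2.771
v 1.192 0.145 -2.61
v 0.989 -0.415 -3.145
v 0.605 -0.108 -3.092
v 0.73 0.238 -2.762
v 1.477 -0.183 -2.375
v 1.274 -0.743 -2.909
v 1.351 -0.967 -2.475
v 1.476 -0.621 -2.145
v 1.352 -0.258 -2.847
v 0.186 -0.197 -1.871
v -0.017 -0.757 -2.405
v -0.016 -0.319 -2.635
v 0.109 0.027 -2.305
v 0.471 -0.525 -1.635
v 0.268 -1.085 -2.17
v 0.73 -1.178 -2.018
v 0.855 -0.832 -1.688
v 0.108 -0.682 -1.933
v 1.75 0.207 -1.328
v 2.246 -0.38 -1.668
v 2.55 -0.167 0.488
v 2.509 0.131 -1.679
v 2.418 0.677 -1.526
v 2.013 1.003 -1.28
v 1.486 0.957 -1.057
v 1.082 0.56 -0.961
v 0.99 -0.002 -1.037
v 1.254 -0.467 -1.249
v 1.75 -0.616 -1.498
f 1 38 17
f 38 12 41
f 17 41 6
f 38 41 17
f 1 17 13
f 17 6 18
f 13 18 2
f 17 18 13
f 1 13 22
f 13 2 23
f 22 23 8
f 13 23 22
f 1 22 34
f 22 8 37
f 34 37 11
f 22 37 34
f 1 34 38
f 34 11 42
f 38 42 12
f 34 42 38
f 2 18 29
f 18 6 32
f 29 32 10
f 18 32 29
f 6 41 19
f 41 12 40
f 19 40 5
f 41 40 19
f 12 42 39
f 42 11 35
f 39 35 3
f 42 35 39
f 11 37 36
f 37 8 24
f 36 24 7
f 37 24 36
f 8 23 28
f 23 2 25
f 28 25 9
f 23 25 28
f 4 30 16
f 30 10 31
f 16 31 5
f 30 31 16
f 4 16 14
f 16 5 15
f 14 15 3
f 16 15 14
f 4 14 21
f 14 3 20
f 21 20 7
f 14 20 21
f 4 21 26
f 21 7 27
f 26 27 9
f 21 27 26
f 4 26 30
f 26 9 33
f 30 33 10
f 26 33 30
f 5 31 19
f 31 10 32
f 19 32 6
f 31 32 19
f 3 15 39
f 15 5 40
f 39 40 12
f 15 40 39
f 7 20 36
f 20 3 35
f 36 35 11
f 20 35 36
f 9 27 28
f 27 7 24
f 28 24 8
f 27 24 28
f 10 33 29
f 33 9 25
f 29 25 2
f 33 25 29
f 44 43 46
f 44 46 45
f 46 43 47
f 46 47 45
f 47 43 48
f 47 48 45
f 48 43 49
f 48 49 45
f 49 43 50
f 49 50 45
f 50 43 51
f 50 51 45
f 51 43 52
f 51 52 45
f 52 43 53
f 52 53 45
f 53 43 44
f 53 44 45



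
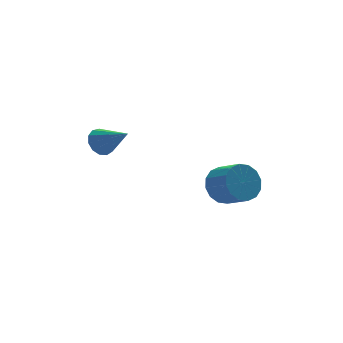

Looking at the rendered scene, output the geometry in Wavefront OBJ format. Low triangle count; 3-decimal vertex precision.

v 1.75 -1.047 -1.742
v 2.133 -1.294 -2.435
v 2.534 -2.199 -1.892
v 2.15 -1.953 -1.198
v 2.419 -1.045 -2.232
v 2.82 -1.951 -1.689
v 2.526 -0.797 -1.898
v 2.926 -1.703 -1.354
v 2.424 -0.617 -1.522
v 2.825 -1.522 -0.978
v 2.142 -0.551 -1.204
v 2.543 -1.457 -0.661
v 1.755 -0.618 -1.031
v 2.155 -1.524 -0.487
v 1.366 -0.801 -1.048
v 1.767 -1.706 -0.505
v 1.08 -1.049 -1.251
v 1.481 -1.955 -0.708
v 0.974 -1.297 -1.586
v 1.374 -2.203 -1.042
v 1.075 -1.478 -1.962
v 1.476 -2.383 -1.418
v 1.357 -1.543 -2.279
v 1.758 -2.449 -1.736
v 1.745 -1.476 -2.453
v 2.145 -2.382 -1.909
v -2.409 0.077 0.685
v -2.061 0.504 0.946
v -1.771 -0.917 1.455
v -2.342 0.475 1.142
v -2.644 0.32 1.192
v -2.872 0.087 1.082
v -2.953 -0.148 0.845
v -2.861 -0.313 0.557
v -2.626 -0.353 0.31
v -2.322 -0.257 0.182
v -2.045 -0.056 0.213
v -1.885 0.188 0.394
v -1.89 0.397 0.667
f 2 1 5
f 2 5 3
f 3 5 6
f 3 6 4
f 5 1 7
f 5 7 6
f 6 7 8
f 6 8 4
f 7 1 9
f 7 9 8
f 8 9 10
f 8 10 4
f 9 1 11
f 9 11 10
f 10 11 12
f 10 12 4
f 11 1 13
f 11 13 12
f 12 13 14
f 12 14 4
f 13 1 15
f 13 15 14
f 14 15 16
f 14 16 4
f 15 1 17
f 15 17 16
f 16 17 18
f 16 18 4
f 17 1 19
f 17 19 18
f 18 19 20
f 18 20 4
f 19 1 21
f 19 21 20
f 20 21 22
f 20 22 4
f 21 1 23
f 21 23 22
f 22 23 24
f 22 24 4
f 23 1 25
f 23 25 24
f 24 25 26
f 24 26 4
f 25 1 2
f 25 2 26
f 26 2 3
f 26 3 4
f 28 27 30
f 28 30 29
f 30 27 31
f 30 31 29
f 31 27 32
f 31 32 29
f 32 27 33
f 32 33 29
f 33 27 34
f 33 34 29
f 34 27 35
f 34 35 29
f 35 27 36
f 35 36 29
f 36 27 37
f 36 37 29
f 37 27 38
f 37 38 29
f 38 27 39
f 38 39 29
f 39 27 28
f 39 28 29



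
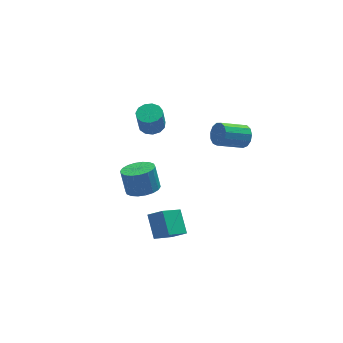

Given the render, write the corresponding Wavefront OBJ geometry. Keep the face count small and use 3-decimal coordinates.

v -1.426 -1.719 -5.272
v -2.821 -2.597 -4.122
v -1.439 -0.312 -4.214
v -2.834 -1.19 -3.064
v -0.606 -2.19 -4.636
v -2.001 -3.068 -3.486
v -0.619 -0.783 -3.578
v -2.014 -1.661 -2.428
v 3.181 -1.414 3.464
v 3.478 -1.044 4.133
v 1.776 -1.215 4.984
v 1.479 -1.586 4.316
v 3.309 -0.709 3.863
v 1.608 -0.88 4.714
v 3.099 -0.598 3.466
v 1.398 -0.77 4.317
v 2.916 -0.747 3.069
v 1.214 -0.918 3.92
v 2.816 -1.107 2.797
v 1.115 -1.278 3.649
v 2.832 -1.565 2.738
v 1.131 -1.736 3.589
v 2.959 -1.975 2.909
v 1.258 -2.146 3.76
v 3.156 -2.207 3.256
v 1.455 -2.378 4.107
v 3.361 -2.187 3.67
v 1.66 -2.359 4.521
v 3.509 -1.922 4.018
v 1.808 -2.094 4.869
v 3.552 -1.496 4.191
v 1.851 -1.667 5.042
v -1.208 3.592 1.163
v -0.468 3.984 1.355
v -0.711 3.7 2.87
v -1.452 3.308 2.677
v -0.81 4.327 1.365
v -1.054 4.043 2.879
v -1.279 4.436 1.31
v -1.522 4.152 2.824
v -1.725 4.278 1.208
v -1.969 3.994 2.723
v -2.008 3.901 1.092
v -2.251 3.617 2.607
v -2.036 3.427 0.999
v -2.28 3.143 2.513
v -1.802 3.005 0.957
v -2.045 2.721 2.472
v -1.379 2.769 0.981
v -1.623 2.485 2.495
v -0.902 2.795 1.062
v -1.146 2.511 2.577
v -0.522 3.074 1.176
v -0.766 2.789 2.69
v -0.36 3.517 1.285
v -0.604 3.233 2.8
v -3.582 -3.068 1.667
v -2.706 -2.489 1.525
v -2.862 -1.892 2.99
v -3.738 -2.472 3.133
v -3.047 -2.202 1.371
v -3.203 -1.605 2.837
v -3.495 -2.087 1.277
v -3.651 -1.49 2.742
v -3.96 -2.166 1.259
v -4.116 -1.569 2.725
v -4.35 -2.424 1.323
v -4.506 -1.827 2.788
v -4.588 -2.809 1.455
v -4.743 -2.212 2.92
v -4.626 -3.246 1.628
v -4.782 -2.649 3.094
v -4.458 -3.648 1.81
v -4.614 -3.051 3.275
v -4.117 -3.935 1.963
v -4.273 -3.338 3.429
v -3.669 -4.05 2.058
v -3.825 -3.453 3.523
v -3.204 -3.971 2.075
v -3.36 -3.374 3.541
v -2.814 -3.713 2.012
v -2.97 -3.116 3.477
v -2.577 -3.328 1.88
v -2.732 -2.731 3.345
v -2.538 -2.891 1.706
v -2.694 -2.294 3.172
f 2 4 1
f 5 2 1
f 1 4 3
f 3 5 1
f 2 8 4
f 6 2 5
f 6 8 2
f 4 8 3
f 7 5 3
f 3 8 7
f 7 6 5
f 8 6 7
f 10 9 13
f 10 13 11
f 11 13 14
f 11 14 12
f 13 9 15
f 13 15 14
f 14 15 16
f 14 16 12
f 15 9 17
f 15 17 16
f 16 17 18
f 16 18 12
f 17 9 19
f 17 19 18
f 18 19 20
f 18 20 12
f 19 9 21
f 19 21 20
f 20 21 22
f 20 22 12
f 21 9 23
f 21 23 22
f 22 23 24
f 22 24 12
f 23 9 25
f 23 25 24
f 24 25 26
f 24 26 12
f 25 9 27
f 25 27 26
f 26 27 28
f 26 28 12
f 27 9 29
f 27 29 28
f 28 29 30
f 28 30 12
f 29 9 31
f 29 31 30
f 30 31 32
f 30 32 12
f 31 9 10
f 31 10 32
f 32 10 11
f 32 11 12
f 34 33 37
f 34 37 35
f 35 37 38
f 35 38 36
f 37 33 39
f 37 39 38
f 38 39 40
f 38 40 36
f 39 33 41
f 39 41 40
f 40 41 42
f 40 42 36
f 41 33 43
f 41 43 42
f 42 43 44
f 42 44 36
f 43 33 45
f 43 45 44
f 44 45 46
f 44 46 36
f 45 33 47
f 45 47 46
f 46 47 48
f 46 48 36
f 47 33 49
f 47 49 48
f 48 49 50
f 48 50 36
f 49 33 51
f 49 51 50
f 50 51 52
f 50 52 36
f 51 33 53
f 51 53 52
f 52 53 54
f 52 54 36
f 53 33 55
f 53 55 54
f 54 55 56
f 54 56 36
f 55 33 34
f 55 34 56
f 56 34 35
f 56 35 36
f 58 57 61
f 58 61 59
f 59 61 62
f 59 62 60
f 61 57 63
f 61 63 62
f 62 63 64
f 62 64 60
f 63 57 65
f 63 65 64
f 64 65 66
f 64 66 60
f 65 57 67
f 65 67 66
f 66 67 68
f 66 68 60
f 67 57 69
f 67 69 68
f 68 69 70
f 68 70 60
f 69 57 71
f 69 71 70
f 70 71 72
f 70 72 60
f 71 57 73
f 71 73 72
f 72 73 74
f 72 74 60
f 73 57 75
f 73 75 74
f 74 75 76
f 74 76 60
f 75 57 77
f 75 77 76
f 76 77 78
f 76 78 60
f 77 57 79
f 77 79 78
f 78 79 80
f 78 80 60
f 79 57 81
f 79 81 80
f 80 81 82
f 80 82 60
f 81 57 83
f 81 83 82
f 82 83 84
f 82 84 60
f 83 57 85
f 83 85 84
f 84 85 86
f 84 86 60
f 85 57 58
f 85 58 86
f 86 58 59
f 86 59 60



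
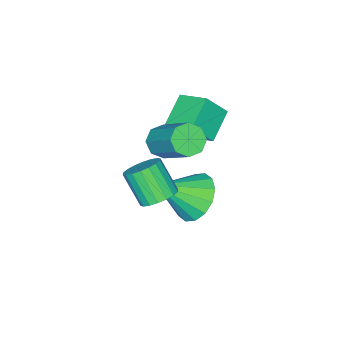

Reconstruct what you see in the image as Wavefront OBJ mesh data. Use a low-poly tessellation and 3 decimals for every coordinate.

v -4.931 -0.958 -0.584
v -4.922 0.282 -0.075
v -3.741 -0.678 -1.286
v -3.732 0.562 -0.778
v -4.228 -1.382 0.438
v -4.219 -0.142 0.946
v -3.038 -1.102 -0.265
v -3.029 0.138 0.244
v 0.268 1.346 -0.465
v 0.98 1.241 -0.462
v 0.844 0.349 0.647
v 0.132 0.454 0.645
v 0.944 1.492 -0.265
v 0.808 0.599 0.844
v 0.774 1.713 -0.108
v 0.638 0.821 1.002
v 0.504 1.862 -0.021
v 0.368 0.97 1.088
v 0.187 1.908 -0.022
v 0.051 1.016 1.087
v -0.114 1.844 -0.111
v -0.25 0.951 0.998
v -0.339 1.68 -0.27
v -0.475 0.788 0.839
v -0.444 1.451 -0.467
v -0.58 0.559 0.642
v -0.408 1.201 -0.664
v -0.544 0.308 0.445
v -0.238 0.979 -0.822
v -0.374 0.087 0.288
v 0.032 0.83 -0.908
v -0.104 -0.062 0.201
v 0.349 0.784 -0.907
v 0.213 -0.108 0.202
v 0.65 0.849 -0.818
v 0.514 -0.044 0.291
v 0.875 1.012 -0.659
v 0.739 0.12 0.45
v -1.966 -0.297 0.016
v -1.399 -0.651 0.224
v -0.967 0.823 1.552
v -1.534 1.177 1.344
v -1.295 -0.316 -0.181
v -0.863 1.157 1.147
v -1.583 0.03 -0.471
v -1.151 1.503 0.857
v -2.096 0.184 -0.475
v -1.664 1.658 0.852
v -2.533 0.057 -0.192
v -2.101 1.531 1.136
v -2.637 -0.277 0.213
v -2.205 1.196 1.541
v -2.349 -0.623 0.503
v -1.917 0.85 1.831
v -1.836 -0.778 0.508
v -1.404 0.696 1.835
v -2.646 0.613 -3.275
v -1.851 1.251 -3.631
v -1.454 -0.233 -2.125
v -2.074 1.525 -3.198
v -2.45 1.555 -2.785
v -2.879 1.333 -2.504
v -3.245 0.917 -2.429
v -3.451 0.42 -2.581
v -3.442 -0.025 -2.919
v -3.219 -0.3 -3.352
v -2.843 -0.33 -3.764
v -2.414 -0.107 -4.046
v -2.047 0.308 -4.12
v -1.841 0.805 -3.969
f 2 4 1
f 5 2 1
f 1 4 3
f 3 5 1
f 2 8 4
f 6 2 5
f 6 8 2
f 4 8 3
f 7 5 3
f 3 8 7
f 7 6 5
f 8 6 7
f 10 9 13
f 10 13 11
f 11 13 14
f 11 14 12
f 13 9 15
f 13 15 14
f 14 15 16
f 14 16 12
f 15 9 17
f 15 17 16
f 16 17 18
f 16 18 12
f 17 9 19
f 17 19 18
f 18 19 20
f 18 20 12
f 19 9 21
f 19 21 20
f 20 21 22
f 20 22 12
f 21 9 23
f 21 23 22
f 22 23 24
f 22 24 12
f 23 9 25
f 23 25 24
f 24 25 26
f 24 26 12
f 25 9 27
f 25 27 26
f 26 27 28
f 26 28 12
f 27 9 29
f 27 29 28
f 28 29 30
f 28 30 12
f 29 9 31
f 29 31 30
f 30 31 32
f 30 32 12
f 31 9 33
f 31 33 32
f 32 33 34
f 32 34 12
f 33 9 35
f 33 35 34
f 34 35 36
f 34 36 12
f 35 9 37
f 35 37 36
f 36 37 38
f 36 38 12
f 37 9 10
f 37 10 38
f 38 10 11
f 38 11 12
f 40 39 43
f 40 43 41
f 41 43 44
f 41 44 42
f 43 39 45
f 43 45 44
f 44 45 46
f 44 46 42
f 45 39 47
f 45 47 46
f 46 47 48
f 46 48 42
f 47 39 49
f 47 49 48
f 48 49 50
f 48 50 42
f 49 39 51
f 49 51 50
f 50 51 52
f 50 52 42
f 51 39 53
f 51 53 52
f 52 53 54
f 52 54 42
f 53 39 55
f 53 55 54
f 54 55 56
f 54 56 42
f 55 39 40
f 55 40 56
f 56 40 41
f 56 41 42
f 58 57 60
f 58 60 59
f 60 57 61
f 60 61 59
f 61 57 62
f 61 62 59
f 62 57 63
f 62 63 59
f 63 57 64
f 63 64 59
f 64 57 65
f 64 65 59
f 65 57 66
f 65 66 59
f 66 57 67
f 66 67 59
f 67 57 68
f 67 68 59
f 68 57 69
f 68 69 59
f 69 57 70
f 69 70 59
f 70 57 58
f 70 58 59

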